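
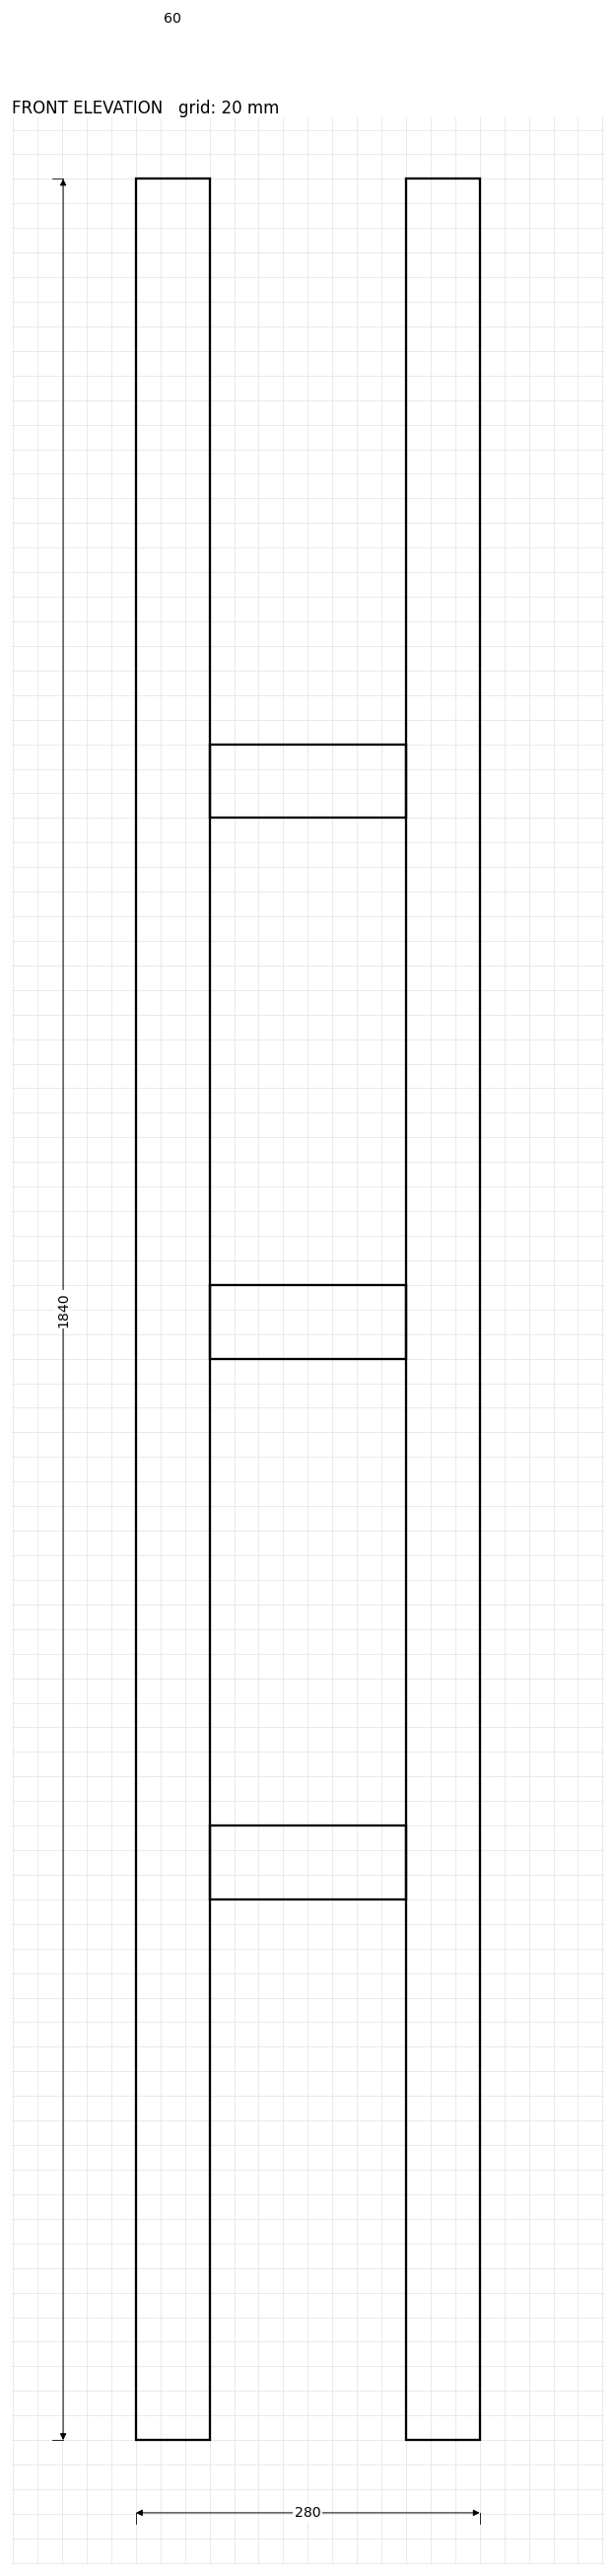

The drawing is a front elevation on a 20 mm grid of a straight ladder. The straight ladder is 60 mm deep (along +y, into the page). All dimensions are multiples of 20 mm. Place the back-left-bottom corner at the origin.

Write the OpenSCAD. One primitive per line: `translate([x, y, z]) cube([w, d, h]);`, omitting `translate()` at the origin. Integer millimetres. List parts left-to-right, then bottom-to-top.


cube([60, 60, 1840]);
translate([60, 0, 440]) cube([160, 60, 60]);
translate([60, 0, 880]) cube([160, 60, 60]);
translate([60, 0, 1320]) cube([160, 60, 60]);
translate([220, 0, 0]) cube([60, 60, 1840]);


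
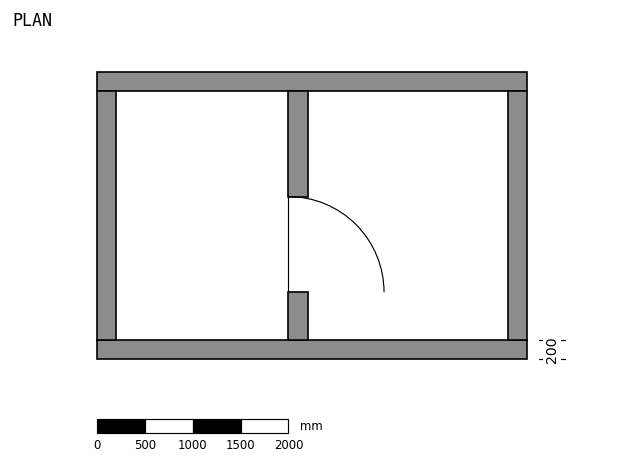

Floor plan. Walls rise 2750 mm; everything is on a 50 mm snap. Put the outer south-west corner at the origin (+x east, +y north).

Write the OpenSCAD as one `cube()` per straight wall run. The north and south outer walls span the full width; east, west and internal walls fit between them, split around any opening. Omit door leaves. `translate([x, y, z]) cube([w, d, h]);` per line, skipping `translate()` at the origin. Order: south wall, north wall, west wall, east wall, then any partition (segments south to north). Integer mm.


cube([4500, 200, 2750]);
translate([0, 2800, 0]) cube([4500, 200, 2750]);
translate([0, 200, 0]) cube([200, 2600, 2750]);
translate([4300, 200, 0]) cube([200, 2600, 2750]);
translate([2000, 200, 0]) cube([200, 500, 2750]);
translate([2000, 1700, 0]) cube([200, 1100, 2750]);


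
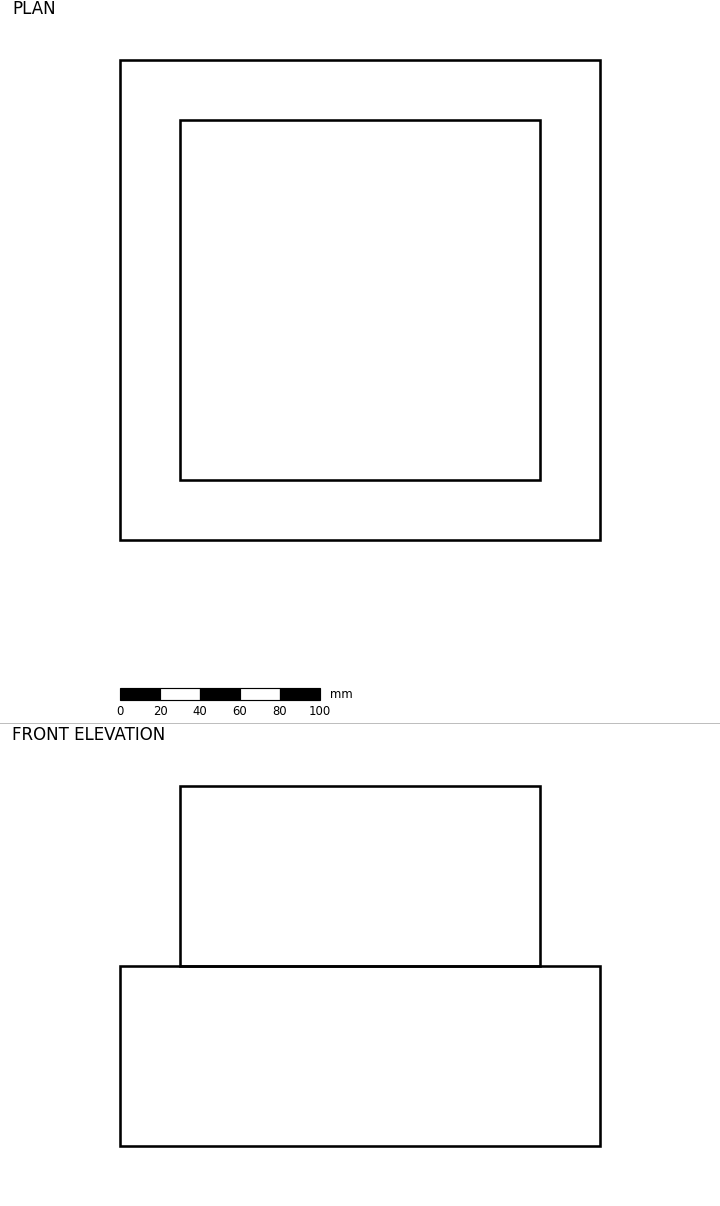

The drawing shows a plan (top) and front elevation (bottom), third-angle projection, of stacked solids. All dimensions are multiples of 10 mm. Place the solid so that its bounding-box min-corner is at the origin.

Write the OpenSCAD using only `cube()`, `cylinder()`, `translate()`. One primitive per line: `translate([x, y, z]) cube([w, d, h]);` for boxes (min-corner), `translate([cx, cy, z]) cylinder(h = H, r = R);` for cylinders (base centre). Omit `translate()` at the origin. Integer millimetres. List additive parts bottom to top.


cube([240, 240, 90]);
translate([30, 30, 90]) cube([180, 180, 90]);


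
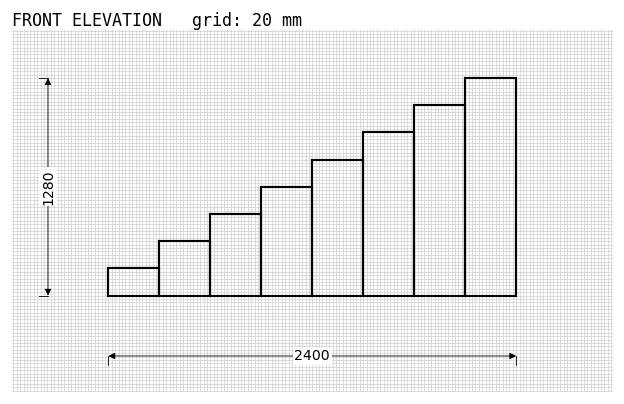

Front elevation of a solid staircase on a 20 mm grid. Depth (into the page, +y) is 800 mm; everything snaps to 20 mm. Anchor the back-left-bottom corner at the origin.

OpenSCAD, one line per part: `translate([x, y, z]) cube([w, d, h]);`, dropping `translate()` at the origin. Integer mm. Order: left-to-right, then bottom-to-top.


cube([300, 800, 160]);
translate([300, 0, 0]) cube([300, 800, 320]);
translate([600, 0, 0]) cube([300, 800, 480]);
translate([900, 0, 0]) cube([300, 800, 640]);
translate([1200, 0, 0]) cube([300, 800, 800]);
translate([1500, 0, 0]) cube([300, 800, 960]);
translate([1800, 0, 0]) cube([300, 800, 1120]);
translate([2100, 0, 0]) cube([300, 800, 1280]);


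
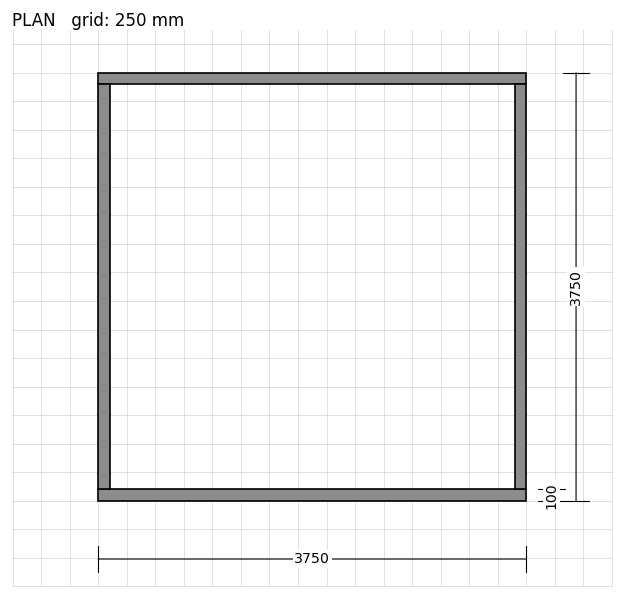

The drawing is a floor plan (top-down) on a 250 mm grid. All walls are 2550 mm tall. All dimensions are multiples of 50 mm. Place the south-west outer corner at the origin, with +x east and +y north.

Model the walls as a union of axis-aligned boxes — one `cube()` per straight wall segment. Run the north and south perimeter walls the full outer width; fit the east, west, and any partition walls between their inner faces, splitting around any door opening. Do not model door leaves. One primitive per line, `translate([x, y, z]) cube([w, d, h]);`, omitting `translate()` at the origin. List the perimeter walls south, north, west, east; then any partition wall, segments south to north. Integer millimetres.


cube([3750, 100, 2550]);
translate([0, 3650, 0]) cube([3750, 100, 2550]);
translate([0, 100, 0]) cube([100, 3550, 2550]);
translate([3650, 100, 0]) cube([100, 3550, 2550]);


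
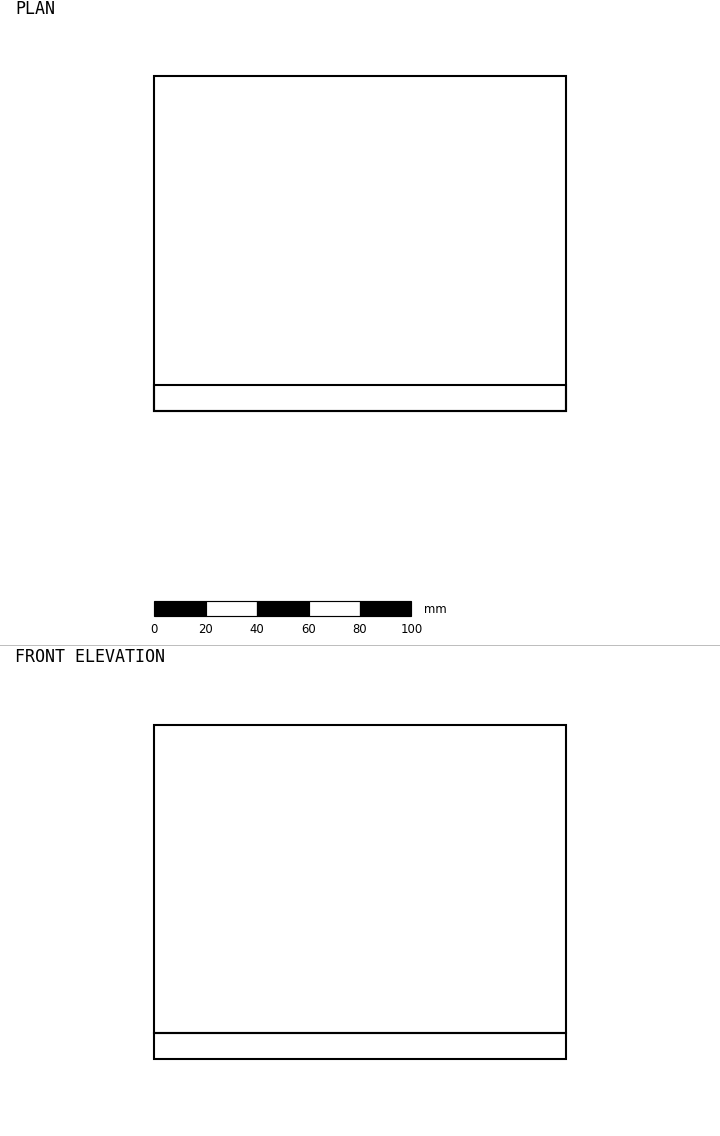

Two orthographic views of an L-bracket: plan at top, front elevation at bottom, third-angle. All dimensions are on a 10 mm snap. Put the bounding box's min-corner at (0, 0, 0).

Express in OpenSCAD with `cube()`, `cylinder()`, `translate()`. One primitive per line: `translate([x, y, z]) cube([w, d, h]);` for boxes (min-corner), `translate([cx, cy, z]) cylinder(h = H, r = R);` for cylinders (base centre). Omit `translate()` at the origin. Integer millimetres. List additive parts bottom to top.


cube([160, 130, 10]);
translate([0, 0, 10]) cube([160, 10, 120]);


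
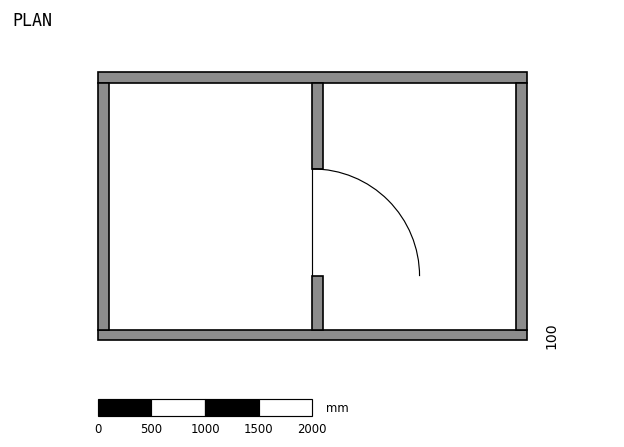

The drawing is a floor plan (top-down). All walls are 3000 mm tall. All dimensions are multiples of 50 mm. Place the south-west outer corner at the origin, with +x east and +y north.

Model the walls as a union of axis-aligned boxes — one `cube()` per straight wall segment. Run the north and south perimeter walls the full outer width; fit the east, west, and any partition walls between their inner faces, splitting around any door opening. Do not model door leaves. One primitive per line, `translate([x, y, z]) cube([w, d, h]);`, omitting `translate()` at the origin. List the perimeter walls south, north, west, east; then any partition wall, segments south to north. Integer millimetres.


cube([4000, 100, 3000]);
translate([0, 2400, 0]) cube([4000, 100, 3000]);
translate([0, 100, 0]) cube([100, 2300, 3000]);
translate([3900, 100, 0]) cube([100, 2300, 3000]);
translate([2000, 100, 0]) cube([100, 500, 3000]);
translate([2000, 1600, 0]) cube([100, 800, 3000]);


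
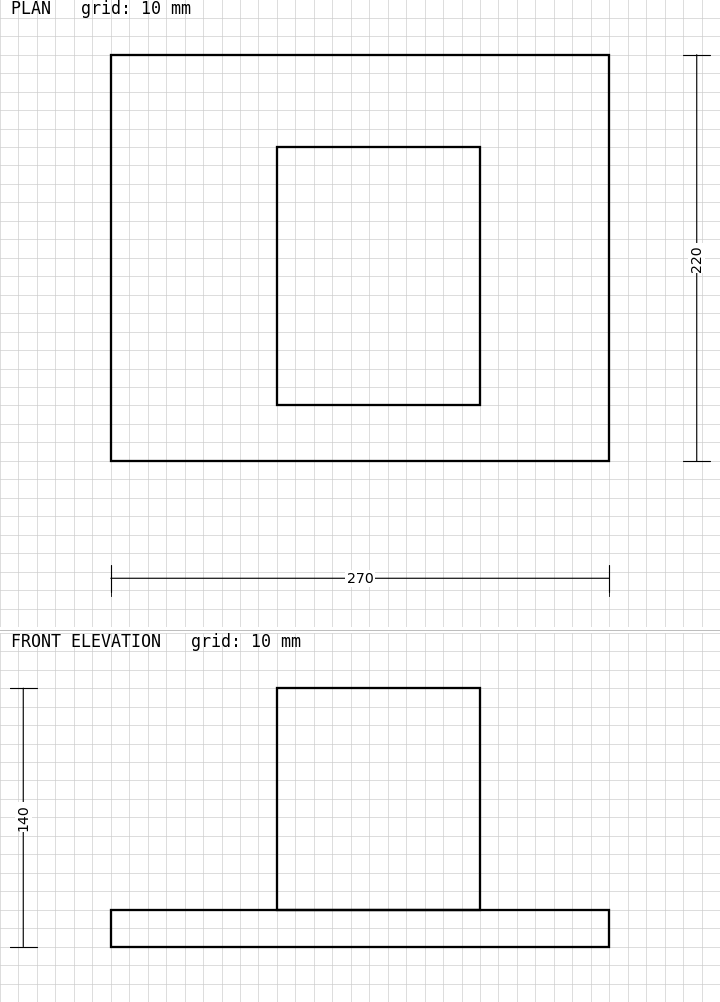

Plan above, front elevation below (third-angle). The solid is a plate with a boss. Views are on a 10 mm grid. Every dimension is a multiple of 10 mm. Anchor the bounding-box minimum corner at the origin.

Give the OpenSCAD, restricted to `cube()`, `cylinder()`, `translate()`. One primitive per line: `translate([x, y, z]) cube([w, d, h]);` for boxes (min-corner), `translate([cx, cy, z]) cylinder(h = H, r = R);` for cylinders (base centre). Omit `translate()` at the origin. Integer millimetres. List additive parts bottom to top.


cube([270, 220, 20]);
translate([90, 30, 20]) cube([110, 140, 120]);


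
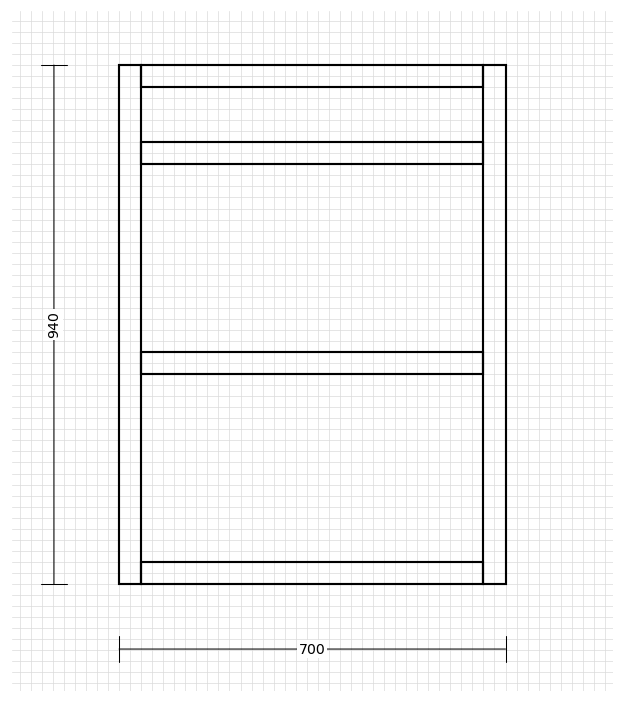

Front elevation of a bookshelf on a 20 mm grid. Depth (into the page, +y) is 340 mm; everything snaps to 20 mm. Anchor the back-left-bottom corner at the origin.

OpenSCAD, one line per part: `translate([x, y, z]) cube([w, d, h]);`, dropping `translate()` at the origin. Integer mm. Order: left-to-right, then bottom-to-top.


cube([40, 340, 940]);
translate([40, 0, 0]) cube([620, 340, 40]);
translate([40, 0, 380]) cube([620, 340, 40]);
translate([40, 0, 760]) cube([620, 340, 40]);
translate([40, 0, 900]) cube([620, 340, 40]);
translate([660, 0, 0]) cube([40, 340, 940]);


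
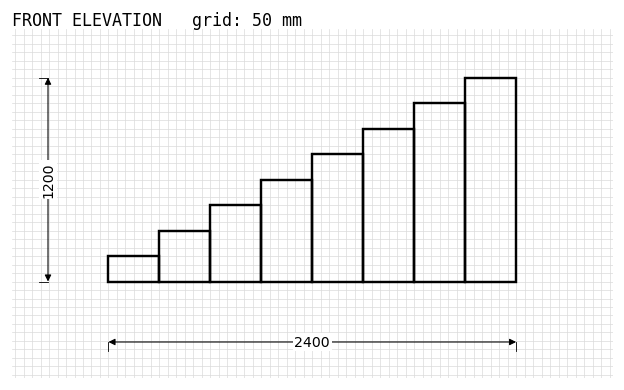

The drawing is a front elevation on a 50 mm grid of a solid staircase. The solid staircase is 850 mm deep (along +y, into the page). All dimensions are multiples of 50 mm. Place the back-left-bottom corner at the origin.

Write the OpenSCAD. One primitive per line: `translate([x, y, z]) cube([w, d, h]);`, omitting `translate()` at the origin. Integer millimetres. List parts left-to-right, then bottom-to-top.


cube([300, 850, 150]);
translate([300, 0, 0]) cube([300, 850, 300]);
translate([600, 0, 0]) cube([300, 850, 450]);
translate([900, 0, 0]) cube([300, 850, 600]);
translate([1200, 0, 0]) cube([300, 850, 750]);
translate([1500, 0, 0]) cube([300, 850, 900]);
translate([1800, 0, 0]) cube([300, 850, 1050]);
translate([2100, 0, 0]) cube([300, 850, 1200]);


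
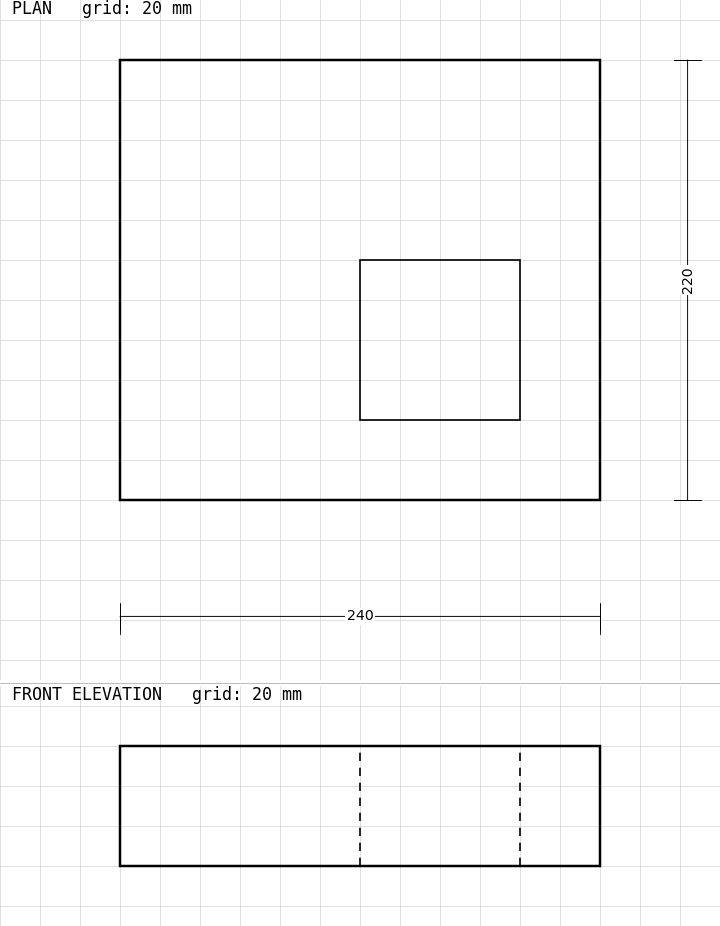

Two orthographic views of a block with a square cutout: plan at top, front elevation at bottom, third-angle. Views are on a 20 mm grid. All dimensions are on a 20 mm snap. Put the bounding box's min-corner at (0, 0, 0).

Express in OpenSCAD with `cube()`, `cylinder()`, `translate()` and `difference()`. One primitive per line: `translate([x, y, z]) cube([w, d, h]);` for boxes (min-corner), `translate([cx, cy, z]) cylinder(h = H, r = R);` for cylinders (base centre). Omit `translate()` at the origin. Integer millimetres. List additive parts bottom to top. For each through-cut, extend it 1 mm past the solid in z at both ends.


difference() {
  cube([240, 220, 60]);
  translate([120, 40, -1]) cube([80, 80, 62]);
}


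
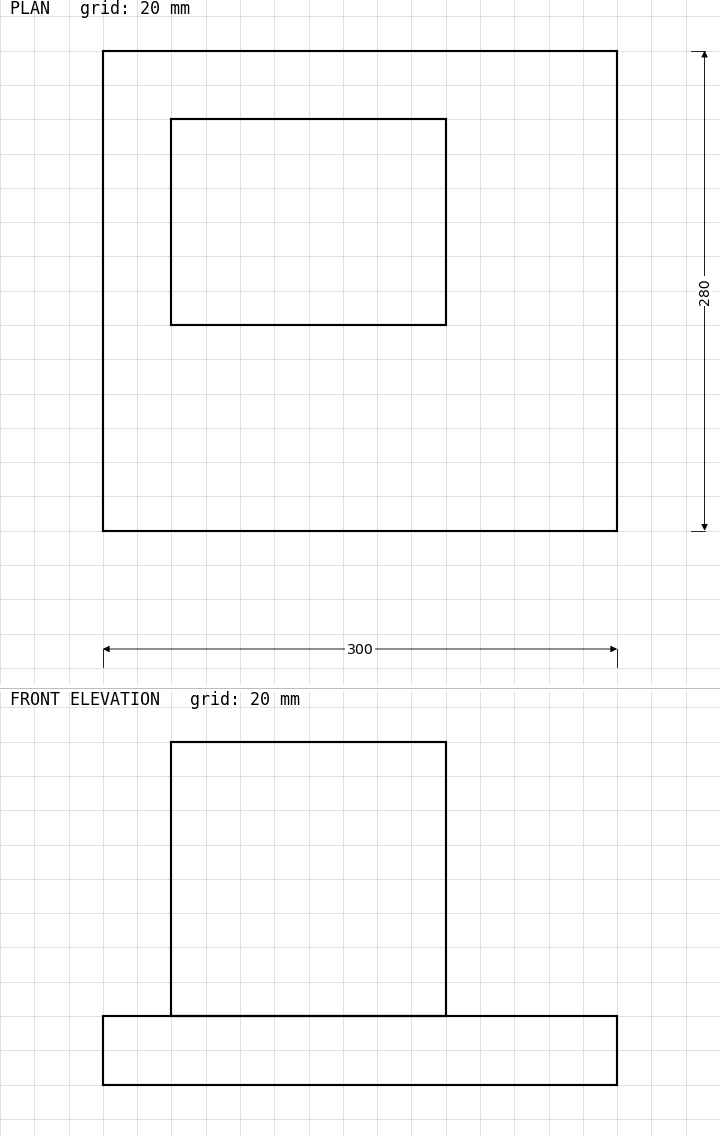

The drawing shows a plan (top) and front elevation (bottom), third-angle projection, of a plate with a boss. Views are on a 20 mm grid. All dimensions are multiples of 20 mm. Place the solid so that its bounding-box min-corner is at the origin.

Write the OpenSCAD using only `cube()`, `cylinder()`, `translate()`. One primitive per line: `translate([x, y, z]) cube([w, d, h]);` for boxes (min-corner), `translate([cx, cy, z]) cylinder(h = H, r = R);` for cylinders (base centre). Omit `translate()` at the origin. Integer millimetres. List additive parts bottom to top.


cube([300, 280, 40]);
translate([40, 120, 40]) cube([160, 120, 160]);


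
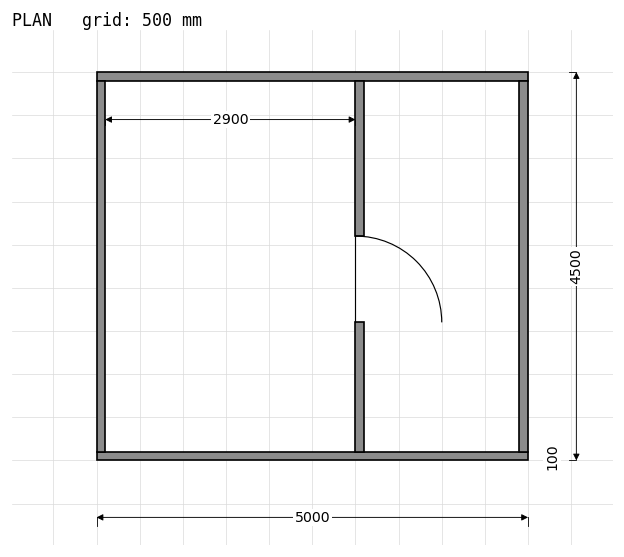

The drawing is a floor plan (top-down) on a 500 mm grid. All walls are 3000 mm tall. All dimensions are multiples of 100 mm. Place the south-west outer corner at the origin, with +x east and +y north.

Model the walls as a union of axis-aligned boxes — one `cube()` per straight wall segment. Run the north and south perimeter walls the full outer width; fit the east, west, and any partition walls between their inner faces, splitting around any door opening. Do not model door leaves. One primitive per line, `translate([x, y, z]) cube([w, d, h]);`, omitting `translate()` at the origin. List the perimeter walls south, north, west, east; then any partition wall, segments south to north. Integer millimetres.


cube([5000, 100, 3000]);
translate([0, 4400, 0]) cube([5000, 100, 3000]);
translate([0, 100, 0]) cube([100, 4300, 3000]);
translate([4900, 100, 0]) cube([100, 4300, 3000]);
translate([3000, 100, 0]) cube([100, 1500, 3000]);
translate([3000, 2600, 0]) cube([100, 1800, 3000]);


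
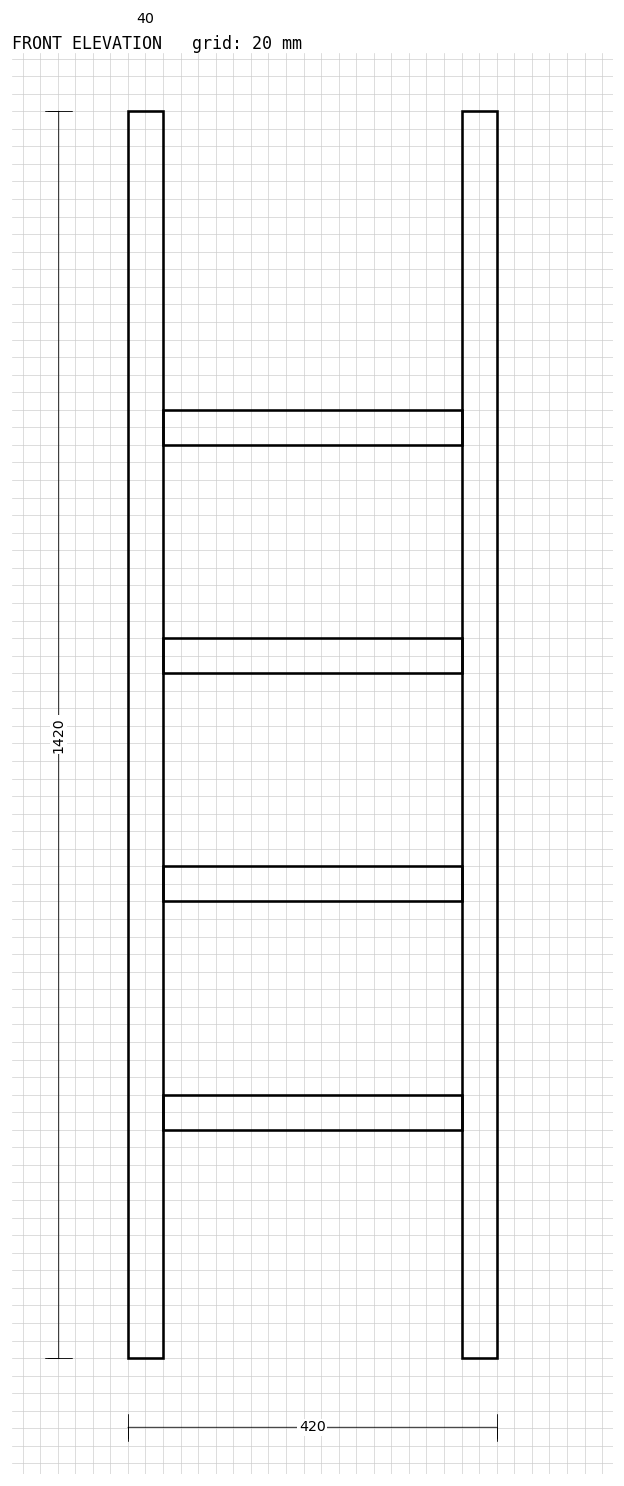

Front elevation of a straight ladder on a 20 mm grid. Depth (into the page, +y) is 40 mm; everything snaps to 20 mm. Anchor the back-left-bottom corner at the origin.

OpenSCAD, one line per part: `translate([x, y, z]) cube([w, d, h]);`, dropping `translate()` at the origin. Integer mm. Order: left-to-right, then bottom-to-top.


cube([40, 40, 1420]);
translate([40, 0, 260]) cube([340, 40, 40]);
translate([40, 0, 520]) cube([340, 40, 40]);
translate([40, 0, 780]) cube([340, 40, 40]);
translate([40, 0, 1040]) cube([340, 40, 40]);
translate([380, 0, 0]) cube([40, 40, 1420]);


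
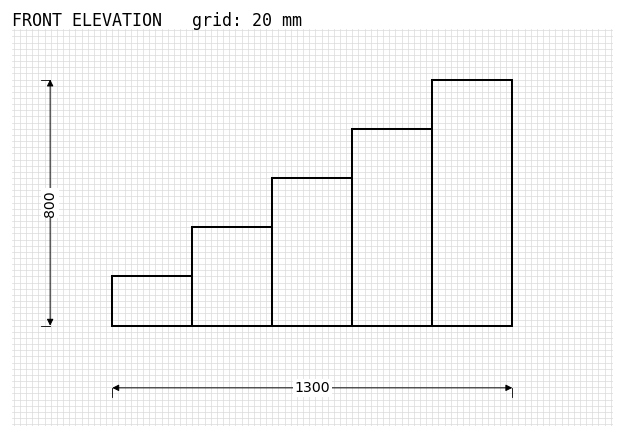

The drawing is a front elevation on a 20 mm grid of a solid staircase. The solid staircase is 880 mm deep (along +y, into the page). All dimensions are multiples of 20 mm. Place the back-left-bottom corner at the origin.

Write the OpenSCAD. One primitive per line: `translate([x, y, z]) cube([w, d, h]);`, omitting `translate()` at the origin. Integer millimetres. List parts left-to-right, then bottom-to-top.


cube([260, 880, 160]);
translate([260, 0, 0]) cube([260, 880, 320]);
translate([520, 0, 0]) cube([260, 880, 480]);
translate([780, 0, 0]) cube([260, 880, 640]);
translate([1040, 0, 0]) cube([260, 880, 800]);


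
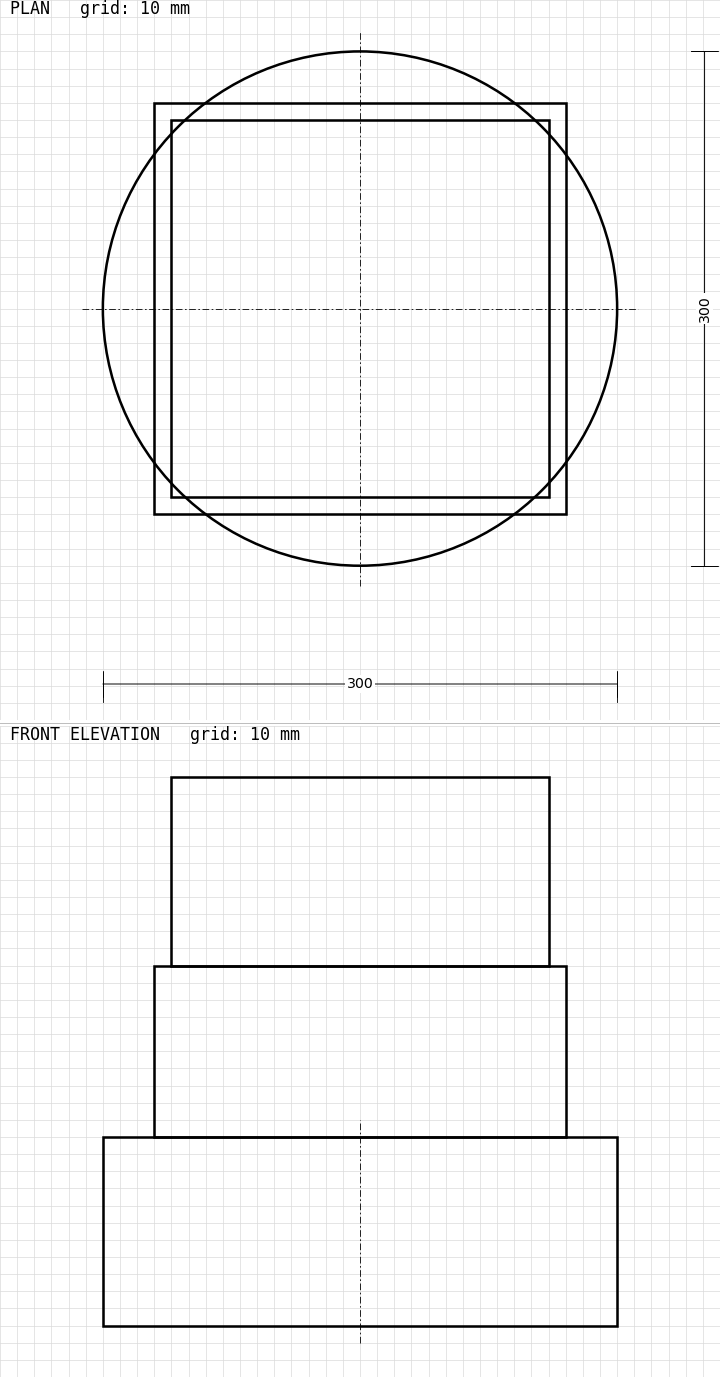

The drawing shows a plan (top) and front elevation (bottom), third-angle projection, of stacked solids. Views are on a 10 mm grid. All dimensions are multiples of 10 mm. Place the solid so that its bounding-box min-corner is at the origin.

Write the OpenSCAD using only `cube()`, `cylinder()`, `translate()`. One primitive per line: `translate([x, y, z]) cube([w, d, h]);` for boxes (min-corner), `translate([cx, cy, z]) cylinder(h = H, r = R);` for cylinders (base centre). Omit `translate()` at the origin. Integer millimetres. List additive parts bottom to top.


translate([150, 150, 0]) cylinder(h = 110, r = 150);
translate([30, 30, 110]) cube([240, 240, 100]);
translate([40, 40, 210]) cube([220, 220, 110]);


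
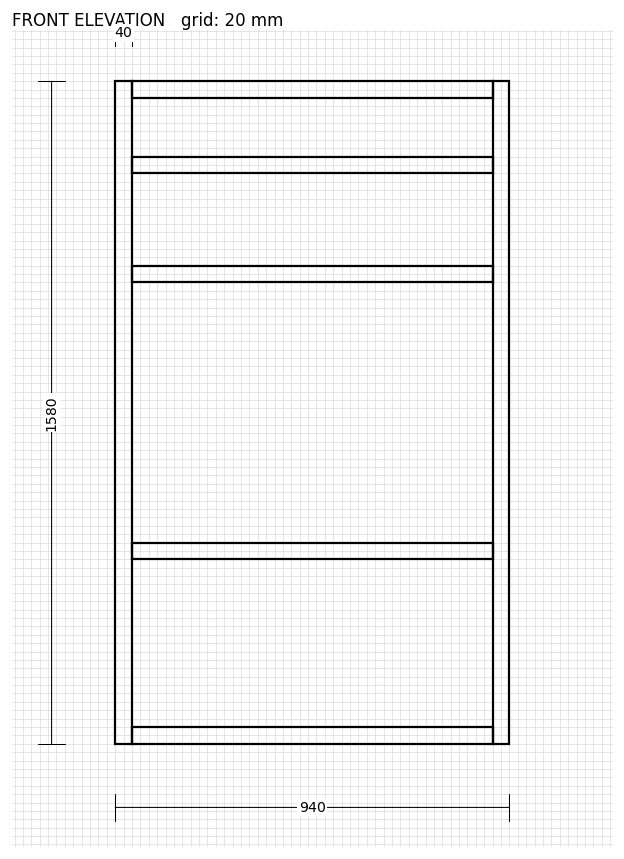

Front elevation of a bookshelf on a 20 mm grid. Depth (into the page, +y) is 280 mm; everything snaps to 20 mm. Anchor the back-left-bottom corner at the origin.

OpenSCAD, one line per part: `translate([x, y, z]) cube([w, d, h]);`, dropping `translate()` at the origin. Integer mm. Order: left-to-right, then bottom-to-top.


cube([40, 280, 1580]);
translate([40, 0, 0]) cube([860, 280, 40]);
translate([40, 0, 440]) cube([860, 280, 40]);
translate([40, 0, 1100]) cube([860, 280, 40]);
translate([40, 0, 1360]) cube([860, 280, 40]);
translate([40, 0, 1540]) cube([860, 280, 40]);
translate([900, 0, 0]) cube([40, 280, 1580]);


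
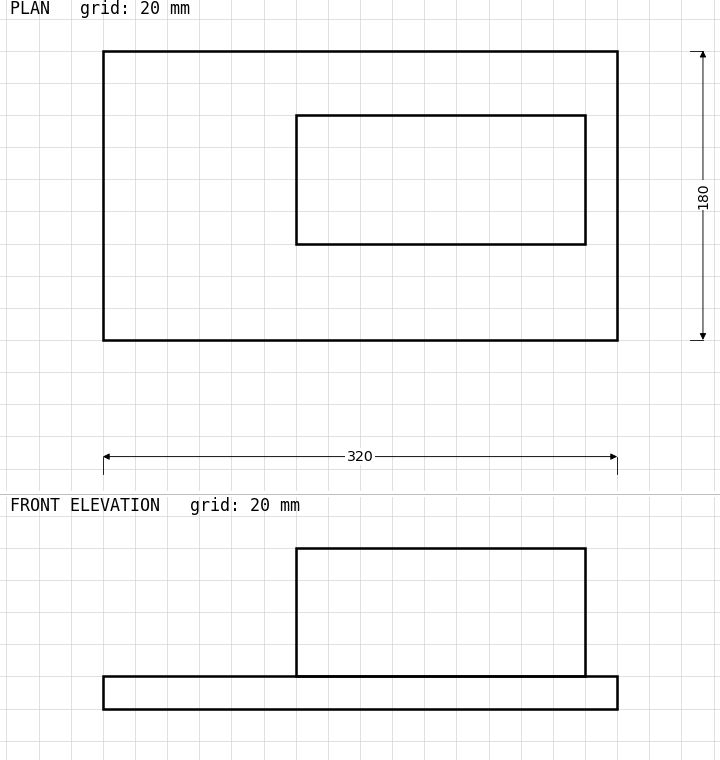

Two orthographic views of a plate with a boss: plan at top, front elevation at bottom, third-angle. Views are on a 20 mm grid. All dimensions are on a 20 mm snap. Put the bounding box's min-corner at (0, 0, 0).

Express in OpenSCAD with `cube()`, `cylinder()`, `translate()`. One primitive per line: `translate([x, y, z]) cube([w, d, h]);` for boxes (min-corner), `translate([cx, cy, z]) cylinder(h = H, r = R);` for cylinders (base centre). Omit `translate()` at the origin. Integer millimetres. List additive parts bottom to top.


cube([320, 180, 20]);
translate([120, 60, 20]) cube([180, 80, 80]);


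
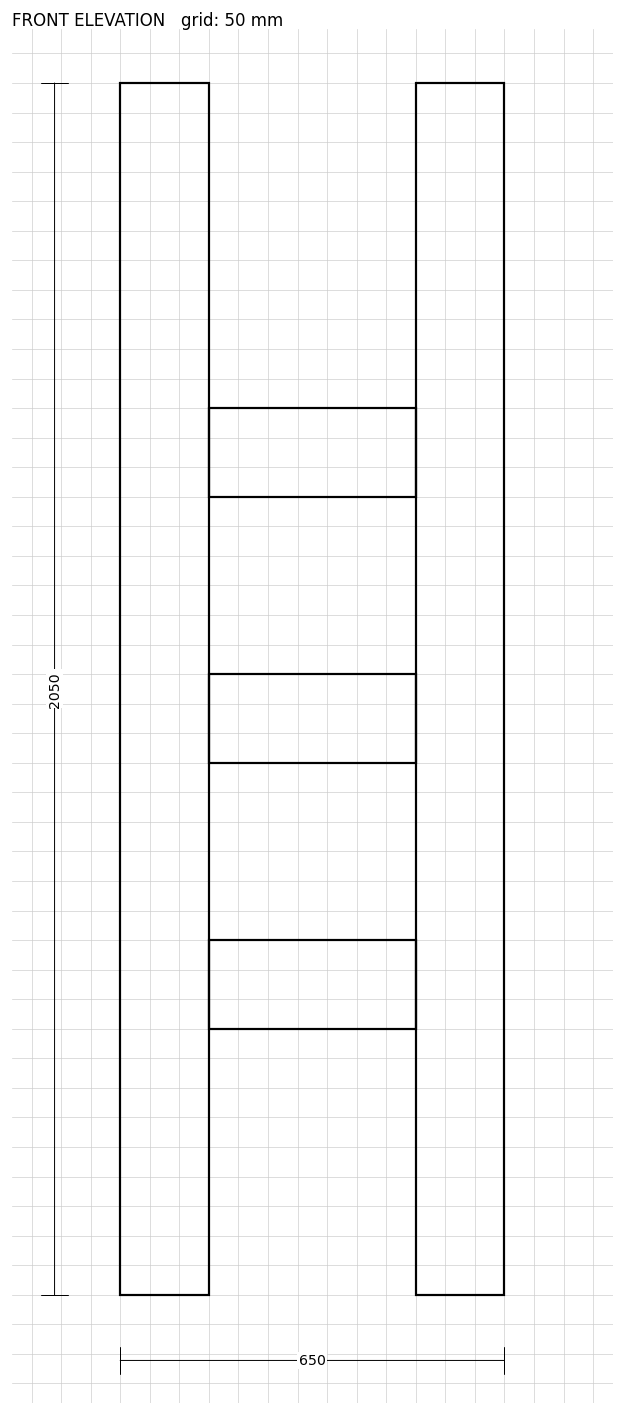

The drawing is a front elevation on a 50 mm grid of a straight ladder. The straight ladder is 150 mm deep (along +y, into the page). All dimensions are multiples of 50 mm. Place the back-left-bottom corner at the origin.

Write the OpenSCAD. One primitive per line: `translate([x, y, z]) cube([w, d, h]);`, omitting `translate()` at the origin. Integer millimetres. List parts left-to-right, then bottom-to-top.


cube([150, 150, 2050]);
translate([150, 0, 450]) cube([350, 150, 150]);
translate([150, 0, 900]) cube([350, 150, 150]);
translate([150, 0, 1350]) cube([350, 150, 150]);
translate([500, 0, 0]) cube([150, 150, 2050]);


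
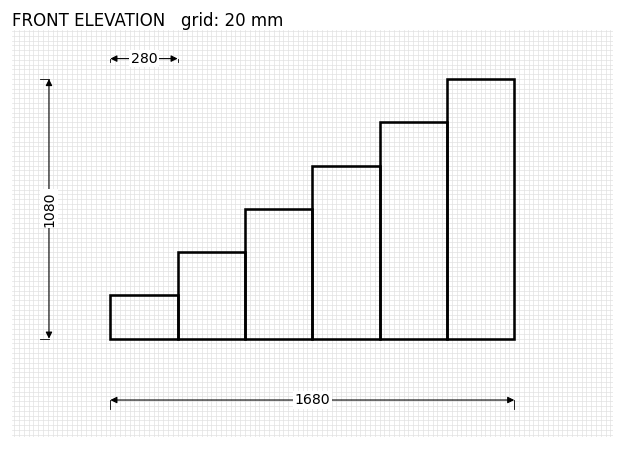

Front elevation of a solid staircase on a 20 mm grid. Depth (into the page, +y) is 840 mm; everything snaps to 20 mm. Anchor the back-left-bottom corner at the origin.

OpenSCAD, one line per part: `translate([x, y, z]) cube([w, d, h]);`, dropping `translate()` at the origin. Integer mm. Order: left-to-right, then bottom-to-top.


cube([280, 840, 180]);
translate([280, 0, 0]) cube([280, 840, 360]);
translate([560, 0, 0]) cube([280, 840, 540]);
translate([840, 0, 0]) cube([280, 840, 720]);
translate([1120, 0, 0]) cube([280, 840, 900]);
translate([1400, 0, 0]) cube([280, 840, 1080]);


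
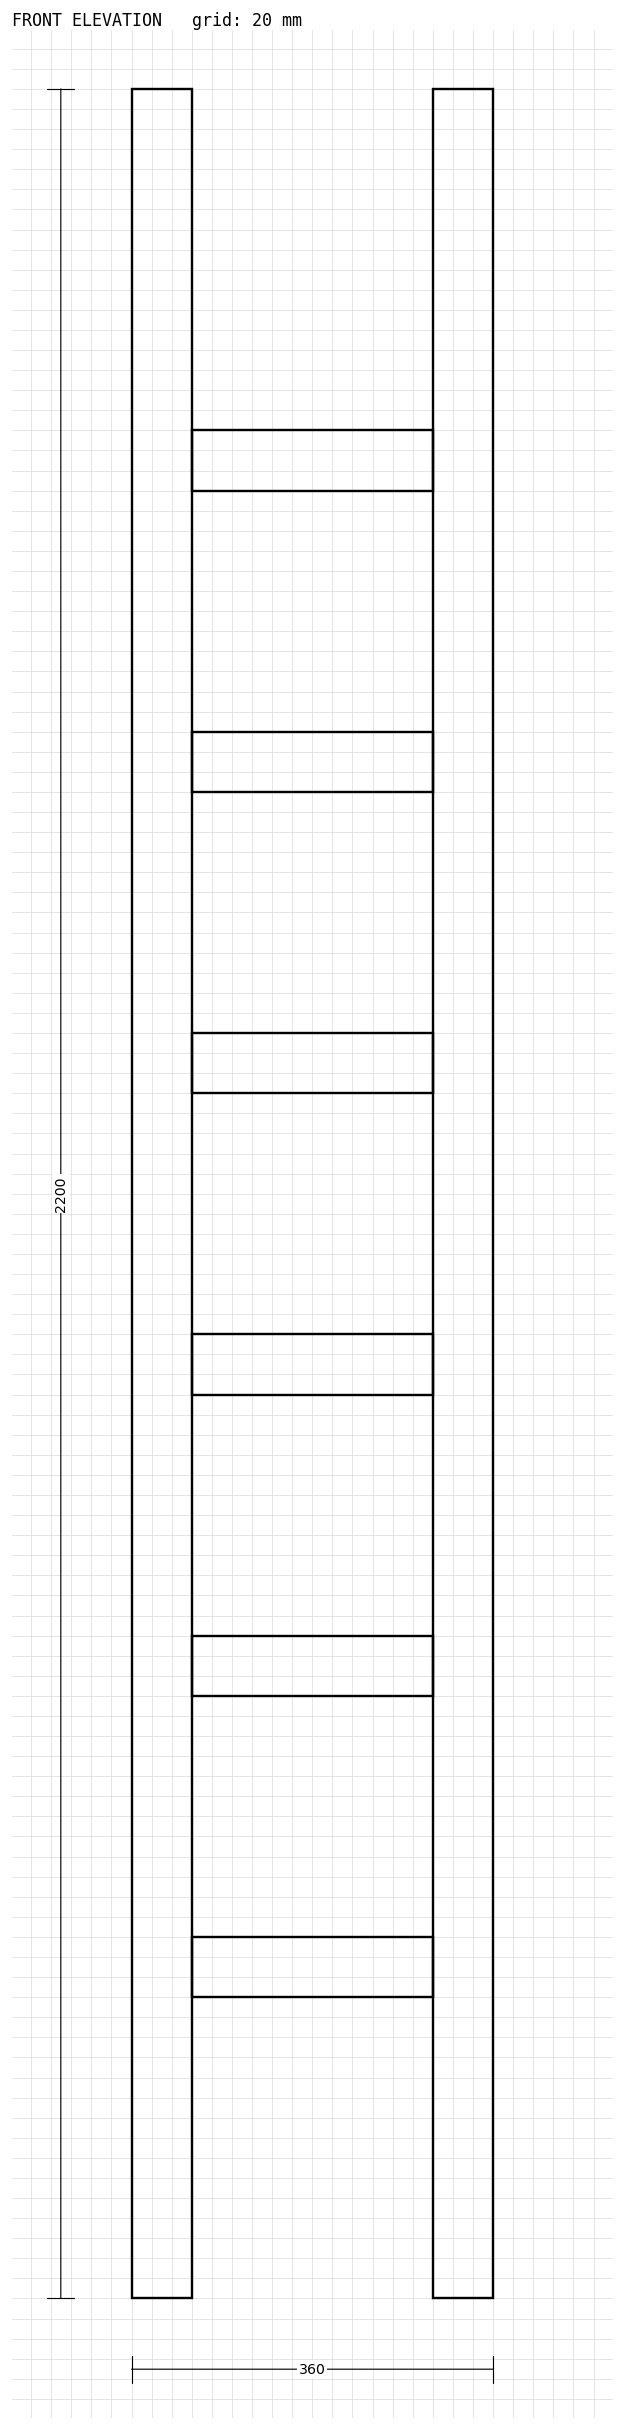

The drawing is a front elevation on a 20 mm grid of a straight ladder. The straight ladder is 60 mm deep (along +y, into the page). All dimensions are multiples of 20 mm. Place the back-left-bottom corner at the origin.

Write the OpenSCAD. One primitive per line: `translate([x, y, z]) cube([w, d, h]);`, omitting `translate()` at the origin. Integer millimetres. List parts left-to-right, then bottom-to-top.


cube([60, 60, 2200]);
translate([60, 0, 300]) cube([240, 60, 60]);
translate([60, 0, 600]) cube([240, 60, 60]);
translate([60, 0, 900]) cube([240, 60, 60]);
translate([60, 0, 1200]) cube([240, 60, 60]);
translate([60, 0, 1500]) cube([240, 60, 60]);
translate([60, 0, 1800]) cube([240, 60, 60]);
translate([300, 0, 0]) cube([60, 60, 2200]);


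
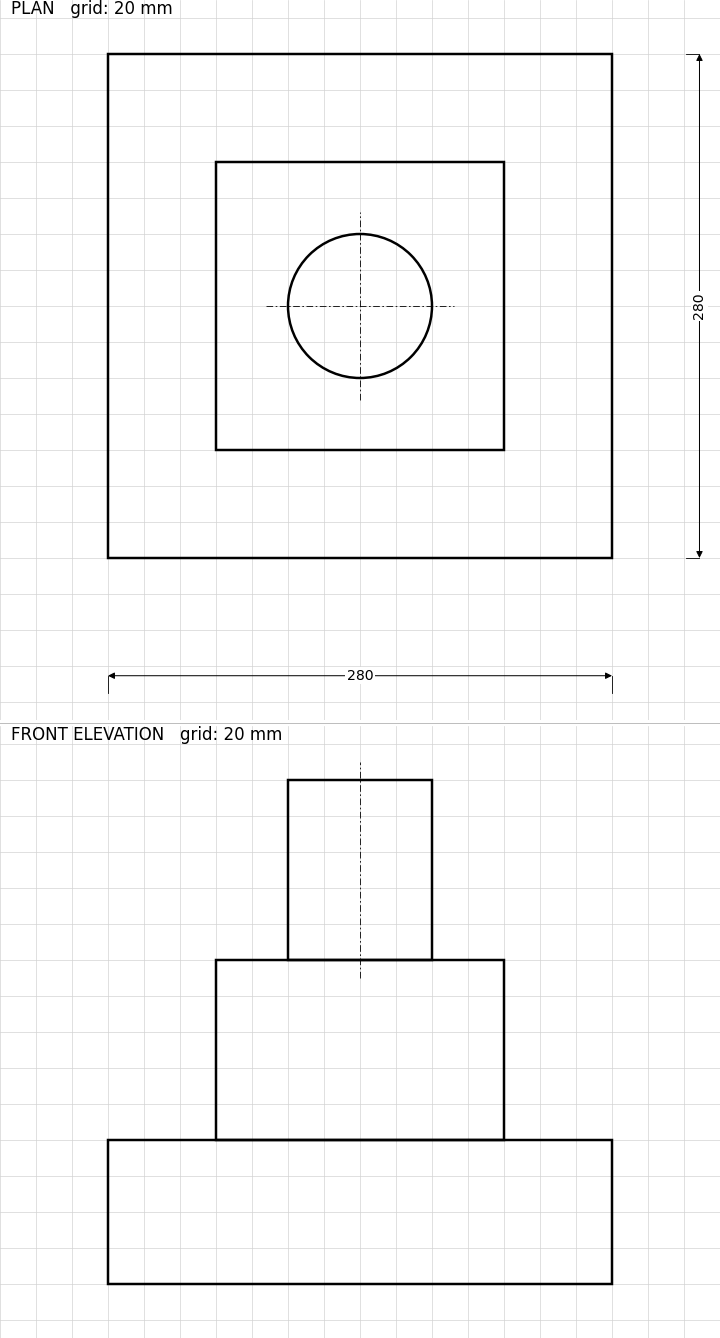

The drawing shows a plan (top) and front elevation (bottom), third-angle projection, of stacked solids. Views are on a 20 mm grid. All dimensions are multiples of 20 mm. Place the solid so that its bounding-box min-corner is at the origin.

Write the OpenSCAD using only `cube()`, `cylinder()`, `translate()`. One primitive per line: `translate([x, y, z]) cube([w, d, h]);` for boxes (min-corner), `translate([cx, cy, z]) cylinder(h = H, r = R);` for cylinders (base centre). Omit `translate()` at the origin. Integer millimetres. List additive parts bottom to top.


cube([280, 280, 80]);
translate([60, 60, 80]) cube([160, 160, 100]);
translate([140, 140, 180]) cylinder(h = 100, r = 40);


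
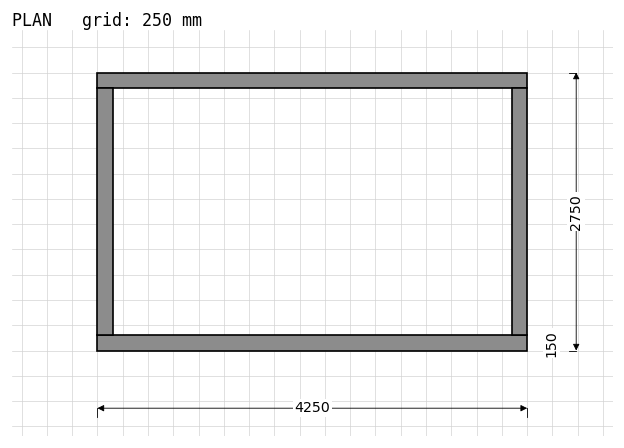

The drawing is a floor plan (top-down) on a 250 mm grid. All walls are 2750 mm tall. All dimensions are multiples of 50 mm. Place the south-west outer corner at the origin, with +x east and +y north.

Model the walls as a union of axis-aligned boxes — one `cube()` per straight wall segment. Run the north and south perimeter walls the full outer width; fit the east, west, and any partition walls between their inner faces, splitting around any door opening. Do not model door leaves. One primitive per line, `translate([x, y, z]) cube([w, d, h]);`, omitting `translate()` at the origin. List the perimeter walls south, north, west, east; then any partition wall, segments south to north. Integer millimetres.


cube([4250, 150, 2750]);
translate([0, 2600, 0]) cube([4250, 150, 2750]);
translate([0, 150, 0]) cube([150, 2450, 2750]);
translate([4100, 150, 0]) cube([150, 2450, 2750]);


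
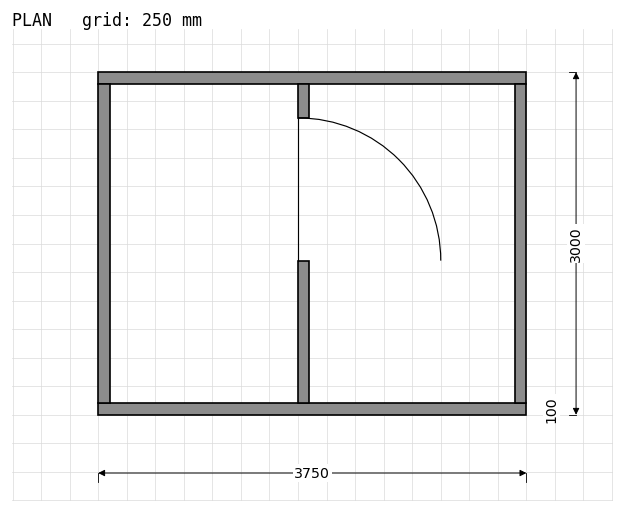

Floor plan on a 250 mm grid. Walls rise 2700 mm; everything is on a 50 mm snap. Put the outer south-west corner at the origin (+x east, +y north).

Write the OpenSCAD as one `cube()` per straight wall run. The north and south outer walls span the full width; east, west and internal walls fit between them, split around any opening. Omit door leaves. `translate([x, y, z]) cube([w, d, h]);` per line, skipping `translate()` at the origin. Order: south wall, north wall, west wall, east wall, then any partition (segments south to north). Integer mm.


cube([3750, 100, 2700]);
translate([0, 2900, 0]) cube([3750, 100, 2700]);
translate([0, 100, 0]) cube([100, 2800, 2700]);
translate([3650, 100, 0]) cube([100, 2800, 2700]);
translate([1750, 100, 0]) cube([100, 1250, 2700]);
translate([1750, 2600, 0]) cube([100, 300, 2700]);


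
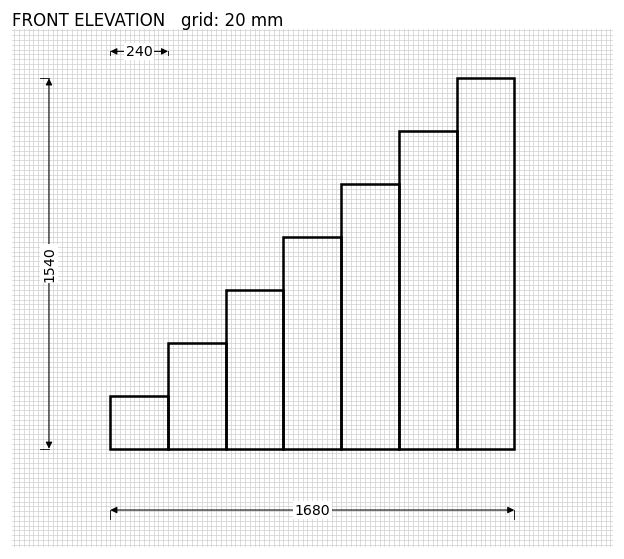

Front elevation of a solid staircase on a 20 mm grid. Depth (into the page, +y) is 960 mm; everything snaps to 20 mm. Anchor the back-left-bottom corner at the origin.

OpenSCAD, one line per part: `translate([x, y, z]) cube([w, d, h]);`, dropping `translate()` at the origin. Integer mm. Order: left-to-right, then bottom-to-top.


cube([240, 960, 220]);
translate([240, 0, 0]) cube([240, 960, 440]);
translate([480, 0, 0]) cube([240, 960, 660]);
translate([720, 0, 0]) cube([240, 960, 880]);
translate([960, 0, 0]) cube([240, 960, 1100]);
translate([1200, 0, 0]) cube([240, 960, 1320]);
translate([1440, 0, 0]) cube([240, 960, 1540]);


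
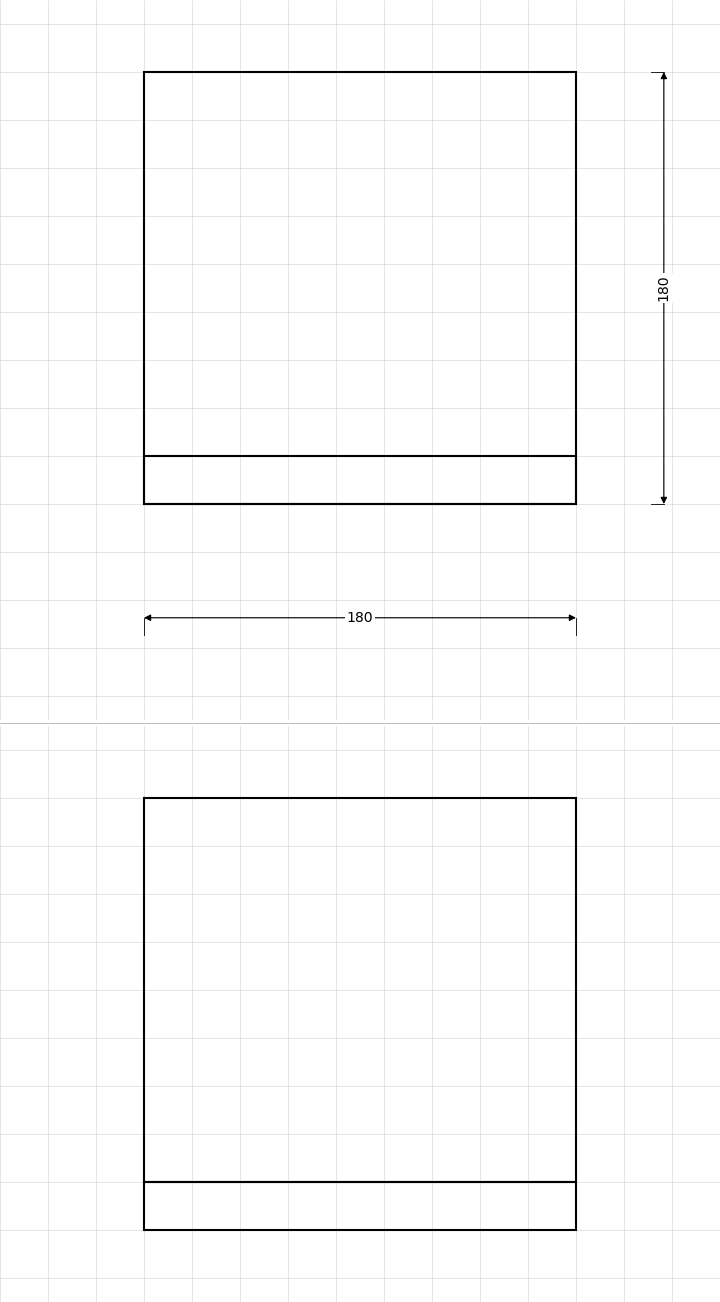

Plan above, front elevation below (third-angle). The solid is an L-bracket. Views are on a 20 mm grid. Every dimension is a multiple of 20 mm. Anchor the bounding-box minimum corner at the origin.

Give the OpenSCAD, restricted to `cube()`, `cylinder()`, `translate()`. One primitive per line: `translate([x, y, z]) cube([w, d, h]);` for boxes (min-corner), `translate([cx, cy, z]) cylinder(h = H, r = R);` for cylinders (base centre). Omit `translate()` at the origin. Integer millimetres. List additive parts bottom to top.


cube([180, 180, 20]);
translate([0, 0, 20]) cube([180, 20, 160]);


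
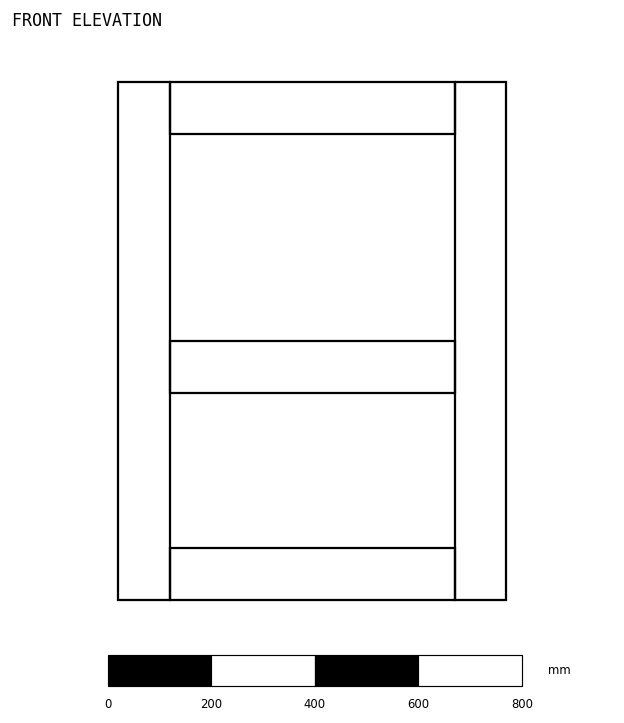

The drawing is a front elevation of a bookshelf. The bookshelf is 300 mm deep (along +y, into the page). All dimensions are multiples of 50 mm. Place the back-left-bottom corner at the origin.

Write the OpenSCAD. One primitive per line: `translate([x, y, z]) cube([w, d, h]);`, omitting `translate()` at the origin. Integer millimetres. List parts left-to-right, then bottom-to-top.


cube([100, 300, 1000]);
translate([100, 0, 0]) cube([550, 300, 100]);
translate([100, 0, 400]) cube([550, 300, 100]);
translate([100, 0, 900]) cube([550, 300, 100]);
translate([650, 0, 0]) cube([100, 300, 1000]);


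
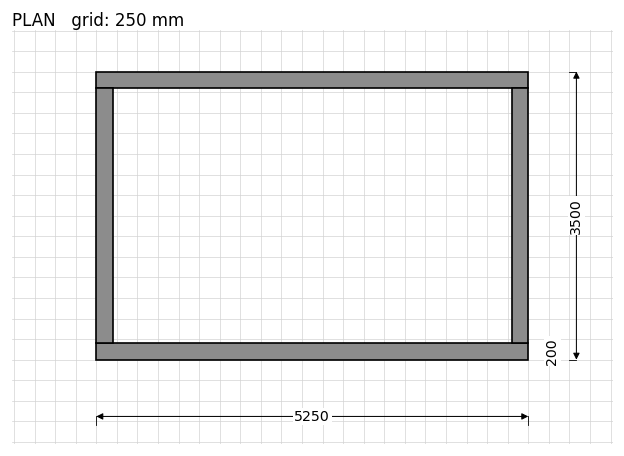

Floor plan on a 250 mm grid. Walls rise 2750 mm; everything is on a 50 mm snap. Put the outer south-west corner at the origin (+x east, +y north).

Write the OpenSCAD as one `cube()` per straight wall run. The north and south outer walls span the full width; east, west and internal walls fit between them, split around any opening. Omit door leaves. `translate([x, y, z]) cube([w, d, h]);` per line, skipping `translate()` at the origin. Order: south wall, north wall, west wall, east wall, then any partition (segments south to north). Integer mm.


cube([5250, 200, 2750]);
translate([0, 3300, 0]) cube([5250, 200, 2750]);
translate([0, 200, 0]) cube([200, 3100, 2750]);
translate([5050, 200, 0]) cube([200, 3100, 2750]);


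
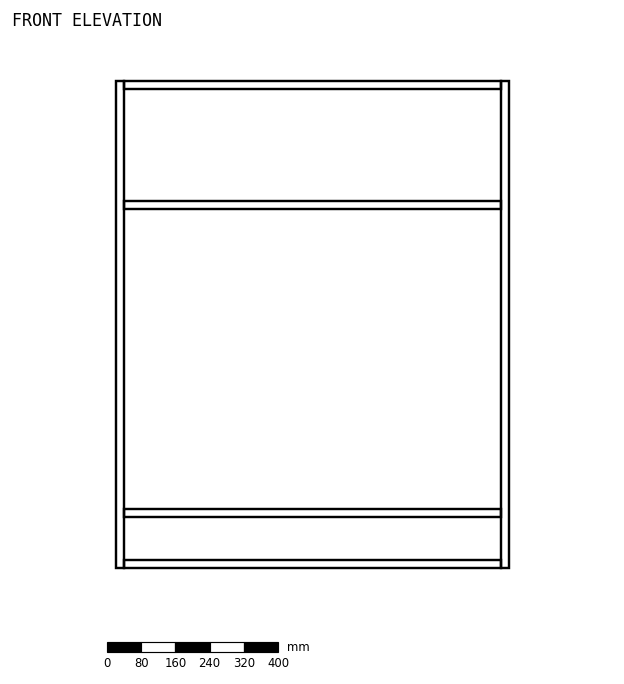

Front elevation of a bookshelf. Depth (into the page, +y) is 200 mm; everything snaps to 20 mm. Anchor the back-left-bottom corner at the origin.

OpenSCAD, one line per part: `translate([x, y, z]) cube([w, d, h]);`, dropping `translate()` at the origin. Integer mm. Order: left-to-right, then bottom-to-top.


cube([20, 200, 1140]);
translate([20, 0, 0]) cube([880, 200, 20]);
translate([20, 0, 120]) cube([880, 200, 20]);
translate([20, 0, 840]) cube([880, 200, 20]);
translate([20, 0, 1120]) cube([880, 200, 20]);
translate([900, 0, 0]) cube([20, 200, 1140]);


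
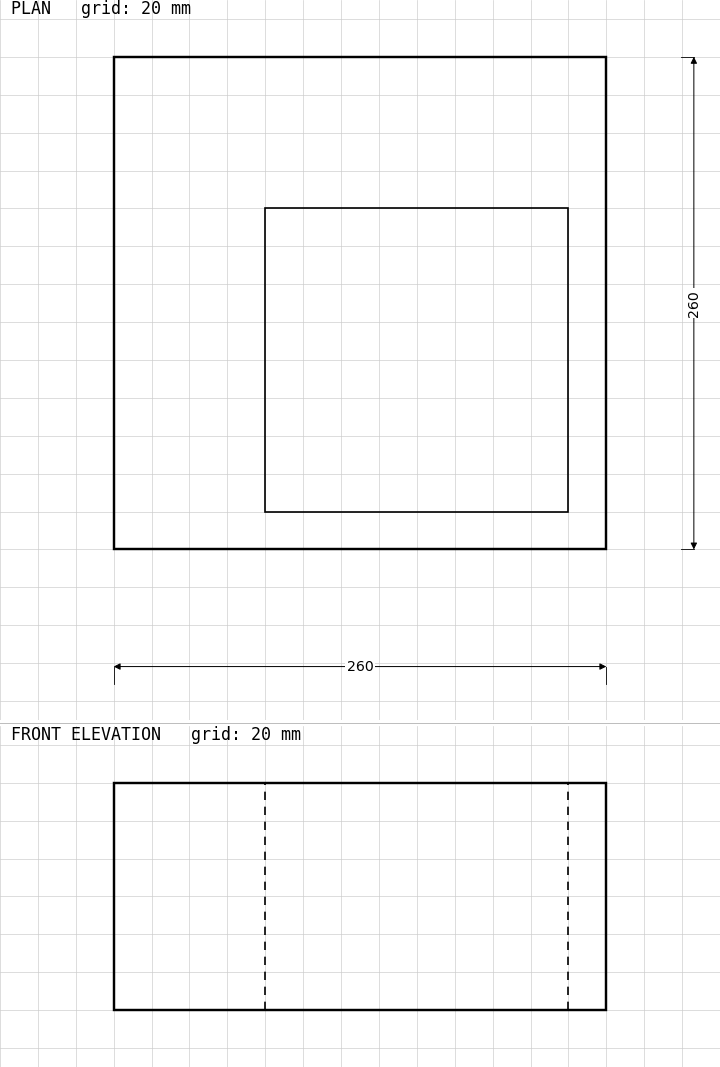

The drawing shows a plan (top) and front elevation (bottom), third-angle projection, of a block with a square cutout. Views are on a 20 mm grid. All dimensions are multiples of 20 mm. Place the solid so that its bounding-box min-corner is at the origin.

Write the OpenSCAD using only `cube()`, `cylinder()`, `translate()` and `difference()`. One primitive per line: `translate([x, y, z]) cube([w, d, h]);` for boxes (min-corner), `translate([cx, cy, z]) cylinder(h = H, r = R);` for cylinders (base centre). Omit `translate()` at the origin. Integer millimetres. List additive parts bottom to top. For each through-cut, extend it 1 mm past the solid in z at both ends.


difference() {
  cube([260, 260, 120]);
  translate([80, 20, -1]) cube([160, 160, 122]);
}


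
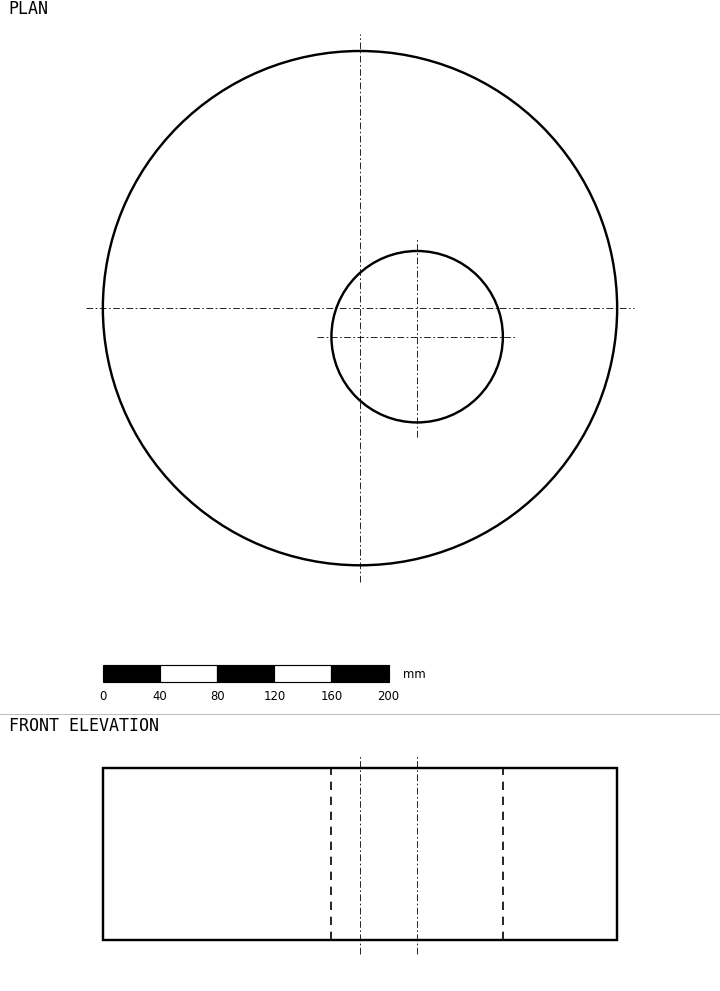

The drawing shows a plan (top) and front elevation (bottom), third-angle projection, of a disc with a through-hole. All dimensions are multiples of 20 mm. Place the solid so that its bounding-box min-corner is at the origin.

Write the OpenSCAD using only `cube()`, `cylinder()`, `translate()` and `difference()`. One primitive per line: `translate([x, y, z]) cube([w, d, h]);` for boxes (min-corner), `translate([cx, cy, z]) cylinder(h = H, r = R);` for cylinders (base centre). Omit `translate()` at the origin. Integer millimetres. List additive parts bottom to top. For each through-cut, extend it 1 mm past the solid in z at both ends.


difference() {
  translate([180, 180, 0]) cylinder(h = 120, r = 180);
  translate([220, 160, -1]) cylinder(h = 122, r = 60);
}


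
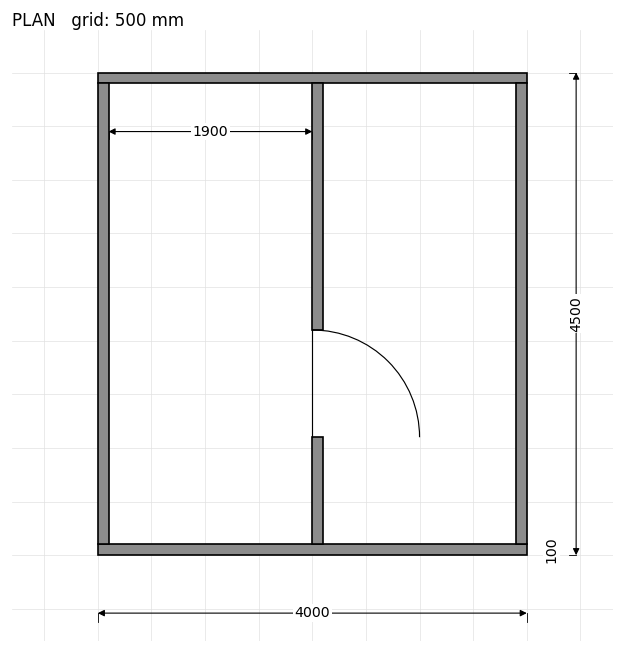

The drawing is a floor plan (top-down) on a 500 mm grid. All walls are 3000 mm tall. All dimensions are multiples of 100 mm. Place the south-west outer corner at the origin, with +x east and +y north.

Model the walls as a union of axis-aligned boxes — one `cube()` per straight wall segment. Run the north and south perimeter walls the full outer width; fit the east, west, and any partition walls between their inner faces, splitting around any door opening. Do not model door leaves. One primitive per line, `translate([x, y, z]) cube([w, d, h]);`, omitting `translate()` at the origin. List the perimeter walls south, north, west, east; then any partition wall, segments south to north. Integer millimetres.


cube([4000, 100, 3000]);
translate([0, 4400, 0]) cube([4000, 100, 3000]);
translate([0, 100, 0]) cube([100, 4300, 3000]);
translate([3900, 100, 0]) cube([100, 4300, 3000]);
translate([2000, 100, 0]) cube([100, 1000, 3000]);
translate([2000, 2100, 0]) cube([100, 2300, 3000]);


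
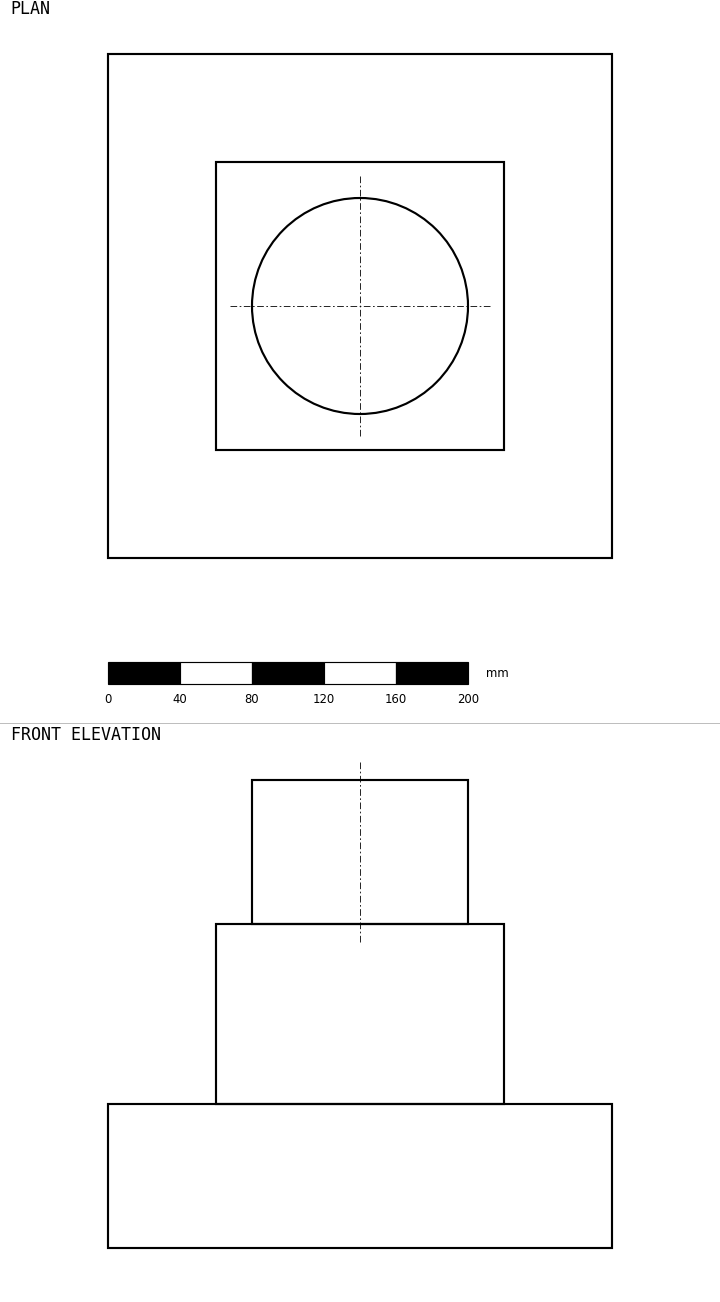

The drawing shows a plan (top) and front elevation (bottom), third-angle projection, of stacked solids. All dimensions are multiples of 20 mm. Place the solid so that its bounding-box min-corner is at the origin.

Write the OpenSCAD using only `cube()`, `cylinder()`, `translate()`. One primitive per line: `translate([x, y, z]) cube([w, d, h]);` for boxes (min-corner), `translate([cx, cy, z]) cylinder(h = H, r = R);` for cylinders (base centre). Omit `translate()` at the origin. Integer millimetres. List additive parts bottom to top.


cube([280, 280, 80]);
translate([60, 60, 80]) cube([160, 160, 100]);
translate([140, 140, 180]) cylinder(h = 80, r = 60);


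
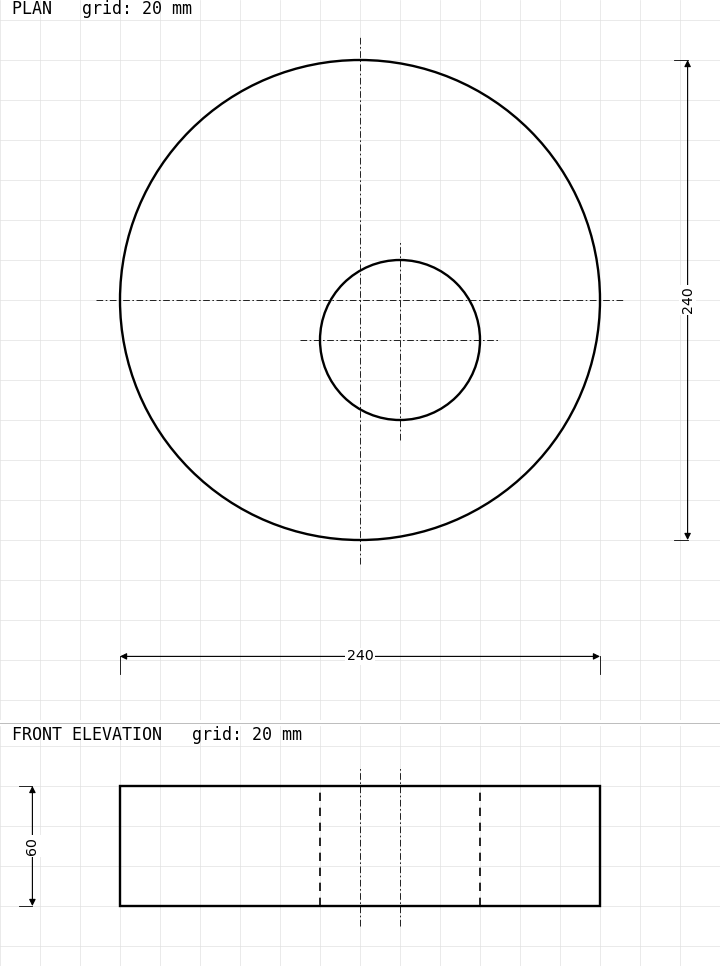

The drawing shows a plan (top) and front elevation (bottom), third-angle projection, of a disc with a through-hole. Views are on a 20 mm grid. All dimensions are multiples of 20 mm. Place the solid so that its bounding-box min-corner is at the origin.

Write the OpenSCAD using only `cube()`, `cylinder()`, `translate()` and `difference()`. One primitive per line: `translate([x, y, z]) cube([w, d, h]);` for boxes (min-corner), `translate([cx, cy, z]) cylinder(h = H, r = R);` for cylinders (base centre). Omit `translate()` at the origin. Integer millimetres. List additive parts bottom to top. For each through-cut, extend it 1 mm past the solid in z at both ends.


difference() {
  translate([120, 120, 0]) cylinder(h = 60, r = 120);
  translate([140, 100, -1]) cylinder(h = 62, r = 40);
}


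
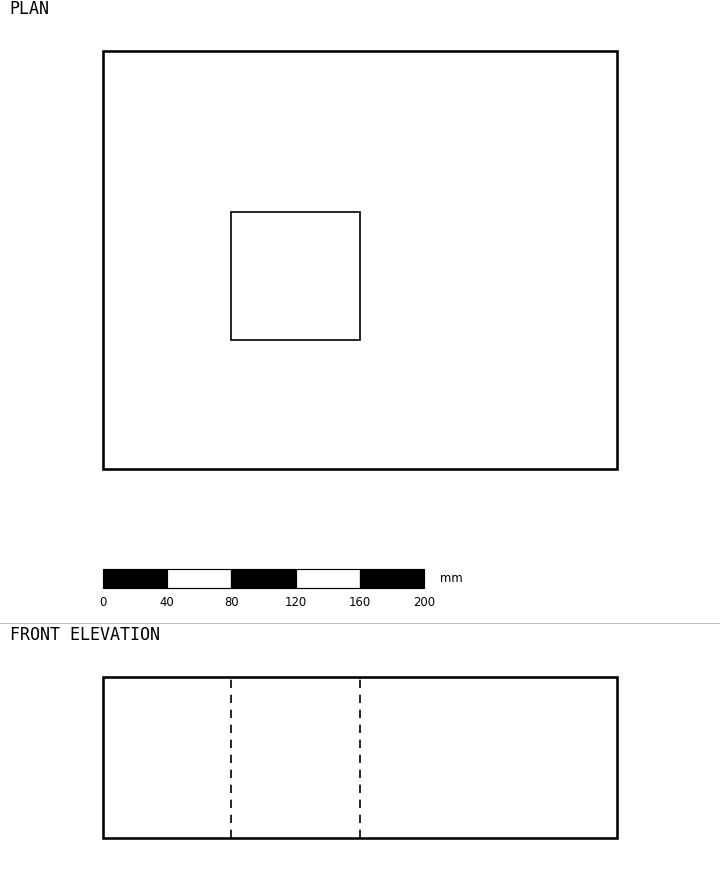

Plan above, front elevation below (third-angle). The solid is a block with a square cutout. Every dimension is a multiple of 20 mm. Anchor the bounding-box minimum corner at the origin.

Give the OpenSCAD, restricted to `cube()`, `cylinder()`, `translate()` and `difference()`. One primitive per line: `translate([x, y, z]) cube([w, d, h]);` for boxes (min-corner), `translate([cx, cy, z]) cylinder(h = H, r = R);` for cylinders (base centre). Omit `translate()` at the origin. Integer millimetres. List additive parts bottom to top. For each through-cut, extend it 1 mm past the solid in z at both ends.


difference() {
  cube([320, 260, 100]);
  translate([80, 80, -1]) cube([80, 80, 102]);
}
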